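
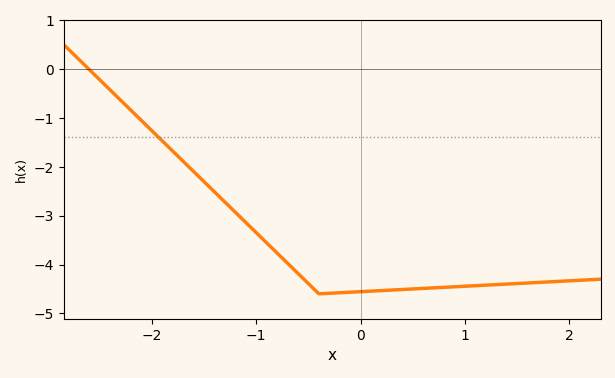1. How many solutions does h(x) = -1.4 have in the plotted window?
1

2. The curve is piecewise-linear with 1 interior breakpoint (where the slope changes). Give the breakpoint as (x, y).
(-0.4, -4.6)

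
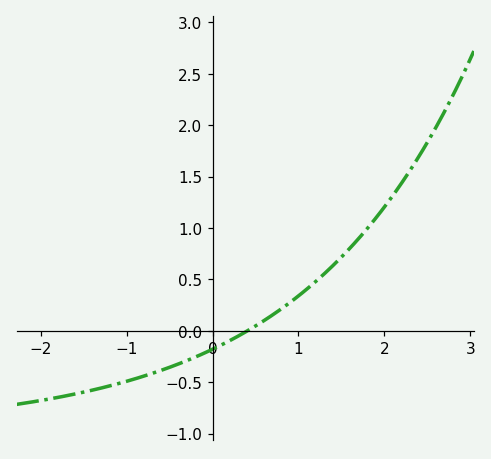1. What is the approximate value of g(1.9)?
1.1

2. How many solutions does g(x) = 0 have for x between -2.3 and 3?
1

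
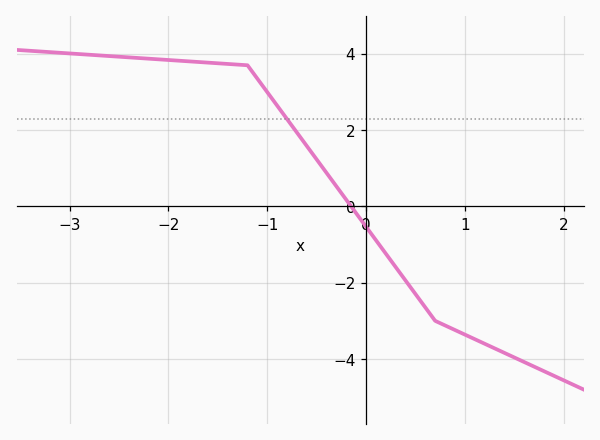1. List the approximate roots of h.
-0.151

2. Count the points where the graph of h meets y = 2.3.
1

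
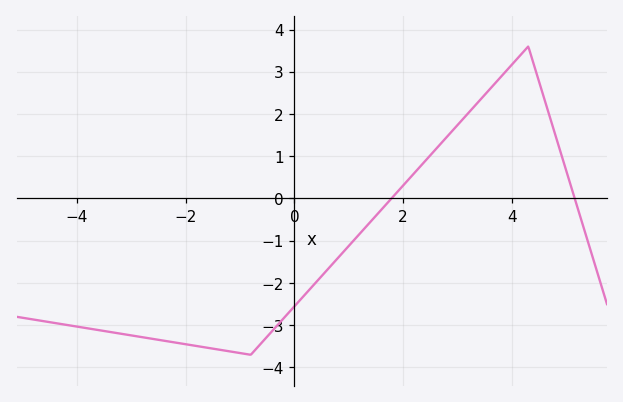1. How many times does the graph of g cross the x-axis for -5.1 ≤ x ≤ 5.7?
2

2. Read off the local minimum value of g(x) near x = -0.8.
-3.7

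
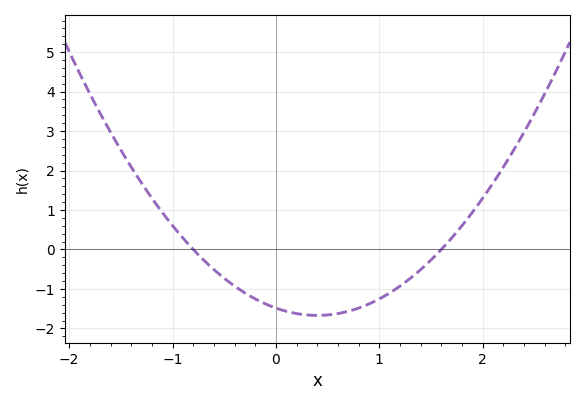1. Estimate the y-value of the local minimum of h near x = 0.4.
-1.67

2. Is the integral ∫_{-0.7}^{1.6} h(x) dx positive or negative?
negative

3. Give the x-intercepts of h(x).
-0.8, 1.6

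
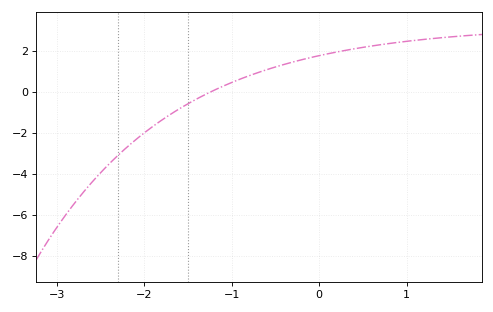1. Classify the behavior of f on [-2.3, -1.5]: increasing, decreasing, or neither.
increasing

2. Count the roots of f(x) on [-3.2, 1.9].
1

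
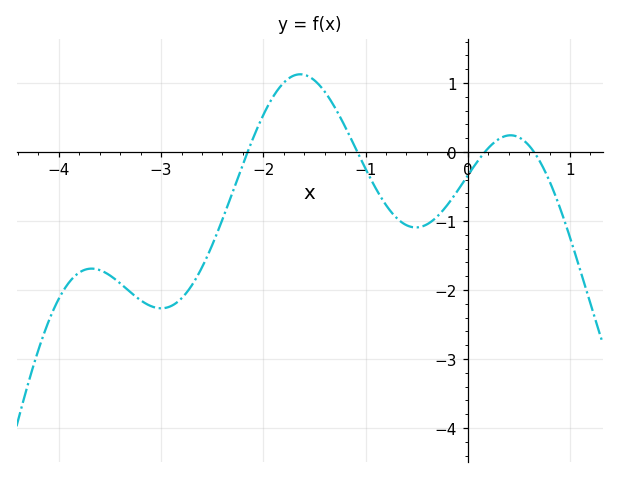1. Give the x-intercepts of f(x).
-2.2, -1.1, 0.2, 0.6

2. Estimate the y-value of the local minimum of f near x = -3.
-2.3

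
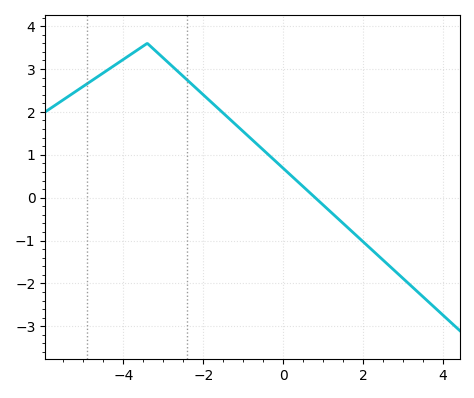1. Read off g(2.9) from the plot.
-1.8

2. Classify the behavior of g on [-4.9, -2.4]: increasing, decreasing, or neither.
neither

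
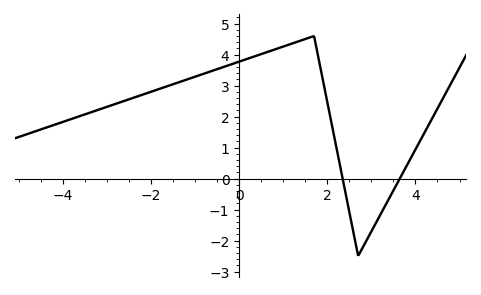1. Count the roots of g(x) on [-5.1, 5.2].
2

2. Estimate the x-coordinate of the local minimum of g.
2.6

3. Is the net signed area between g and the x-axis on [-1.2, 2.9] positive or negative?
positive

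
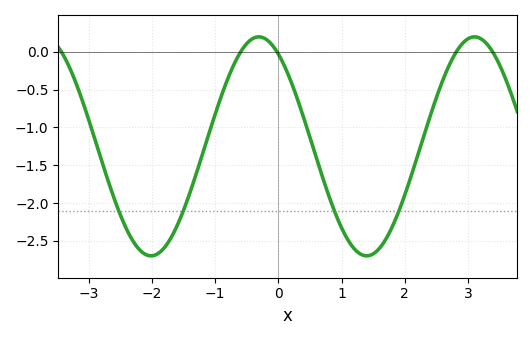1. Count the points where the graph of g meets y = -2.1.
4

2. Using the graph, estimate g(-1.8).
-2.59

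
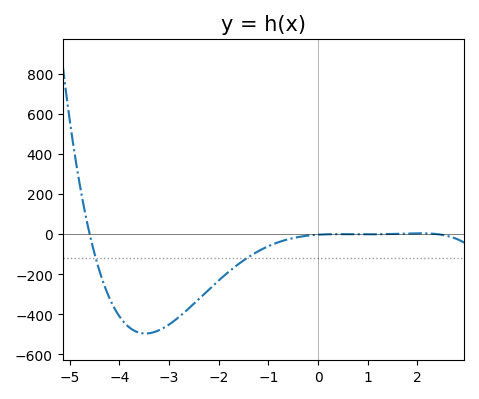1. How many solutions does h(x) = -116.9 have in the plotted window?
2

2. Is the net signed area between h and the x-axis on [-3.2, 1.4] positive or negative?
negative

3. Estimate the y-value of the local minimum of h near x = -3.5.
-495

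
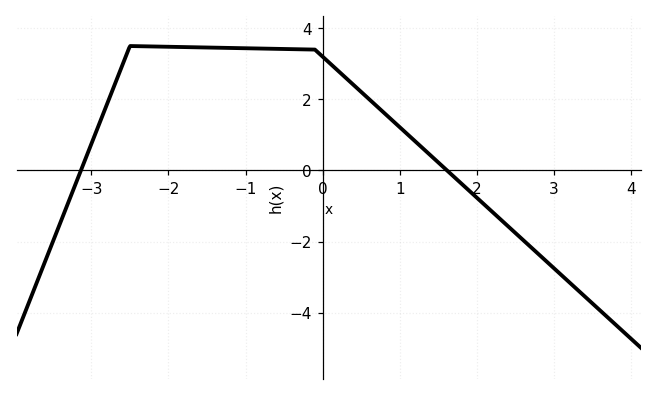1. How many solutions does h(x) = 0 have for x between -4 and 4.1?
2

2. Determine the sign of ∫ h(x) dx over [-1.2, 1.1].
positive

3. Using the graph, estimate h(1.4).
0.425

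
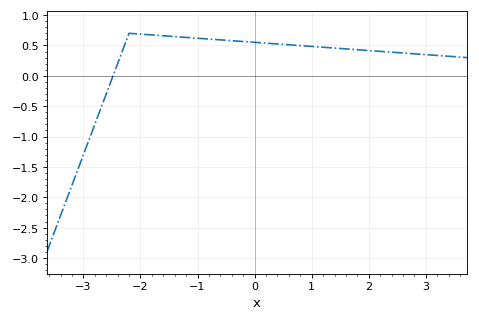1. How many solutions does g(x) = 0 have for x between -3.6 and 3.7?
1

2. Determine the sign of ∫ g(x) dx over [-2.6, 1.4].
positive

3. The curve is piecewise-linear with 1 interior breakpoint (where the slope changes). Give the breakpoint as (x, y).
(-2.2, 0.7)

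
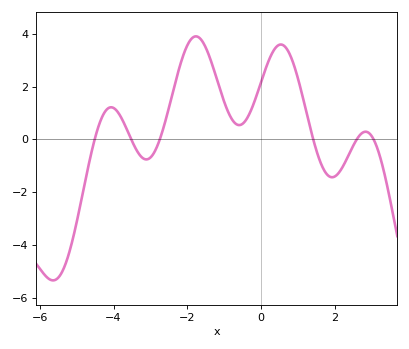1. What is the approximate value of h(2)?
-1.4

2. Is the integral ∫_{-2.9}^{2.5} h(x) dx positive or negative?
positive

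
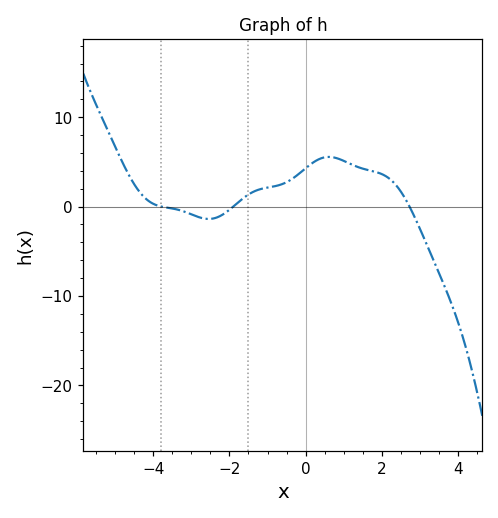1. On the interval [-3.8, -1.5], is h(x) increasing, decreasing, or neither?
neither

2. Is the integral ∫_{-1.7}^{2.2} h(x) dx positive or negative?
positive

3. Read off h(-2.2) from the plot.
-1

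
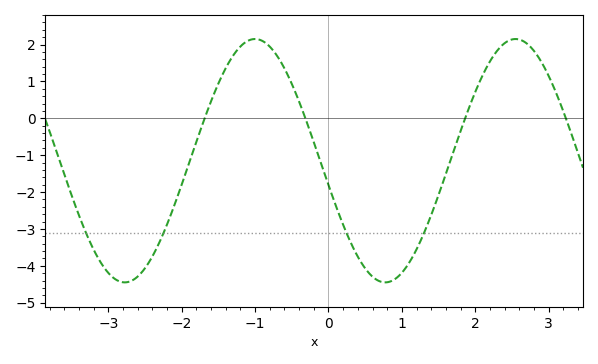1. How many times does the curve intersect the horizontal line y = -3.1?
4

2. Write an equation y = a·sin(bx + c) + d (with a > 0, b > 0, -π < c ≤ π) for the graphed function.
y = 3.3sin(1.8x - 2.9) - 1.15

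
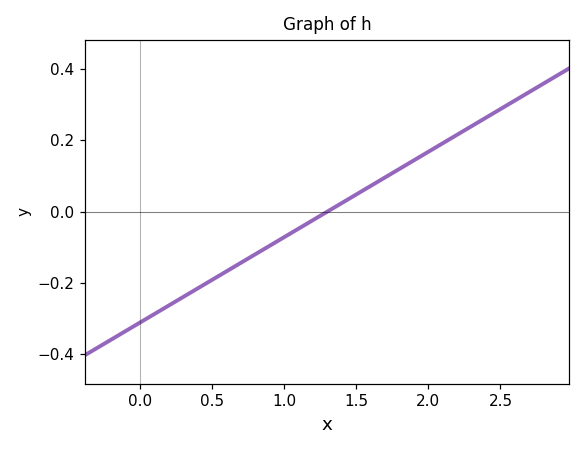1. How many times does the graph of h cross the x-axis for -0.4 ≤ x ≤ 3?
1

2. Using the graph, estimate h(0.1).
-0.288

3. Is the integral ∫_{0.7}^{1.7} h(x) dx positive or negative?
negative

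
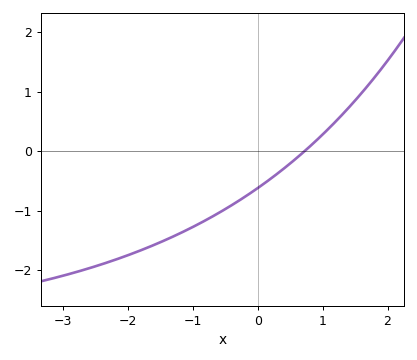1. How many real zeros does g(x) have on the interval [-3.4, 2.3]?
1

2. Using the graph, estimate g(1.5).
0.852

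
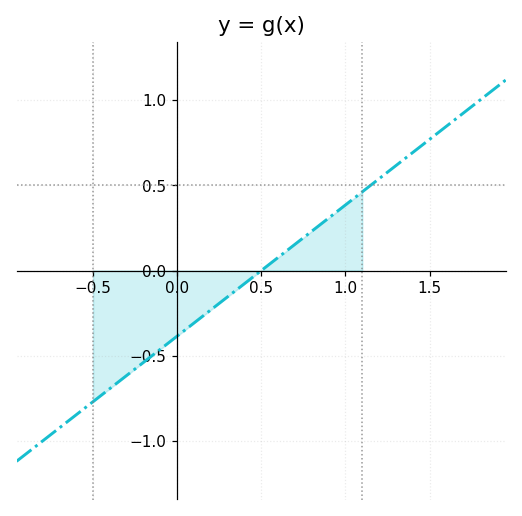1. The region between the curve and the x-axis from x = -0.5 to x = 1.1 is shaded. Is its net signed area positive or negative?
negative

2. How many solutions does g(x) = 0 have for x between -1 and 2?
1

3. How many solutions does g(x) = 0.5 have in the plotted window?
1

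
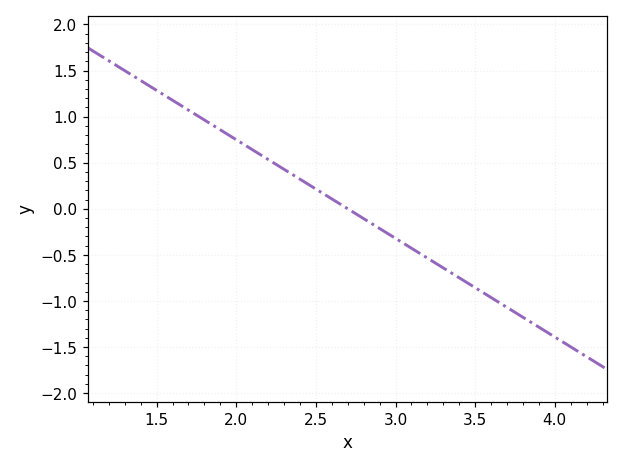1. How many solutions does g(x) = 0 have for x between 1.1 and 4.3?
1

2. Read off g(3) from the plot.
-0.321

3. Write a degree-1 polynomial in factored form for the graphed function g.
y = -1.07(x - 2.7)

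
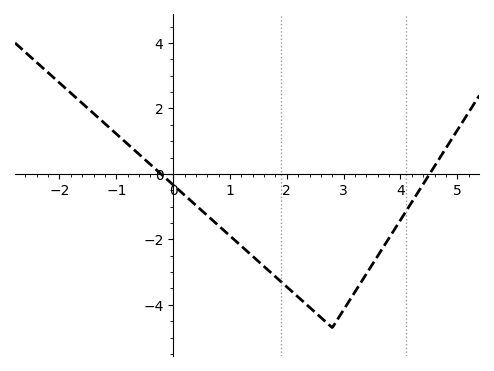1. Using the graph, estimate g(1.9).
-3.3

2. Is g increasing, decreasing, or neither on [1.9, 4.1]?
neither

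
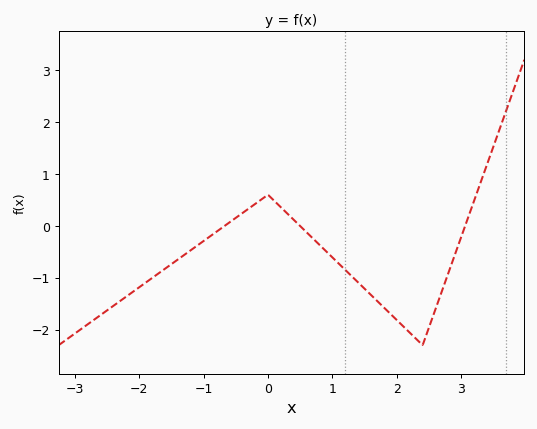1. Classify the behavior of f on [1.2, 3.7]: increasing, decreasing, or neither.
neither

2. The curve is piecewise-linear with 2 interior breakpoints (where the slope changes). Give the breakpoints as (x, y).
(0, 0.6); (2.4, -2.3)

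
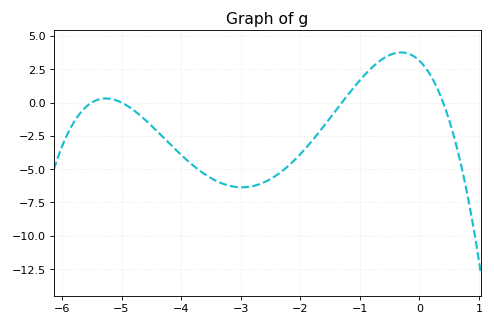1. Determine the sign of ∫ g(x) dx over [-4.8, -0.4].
negative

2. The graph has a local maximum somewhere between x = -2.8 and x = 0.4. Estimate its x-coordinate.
-0.309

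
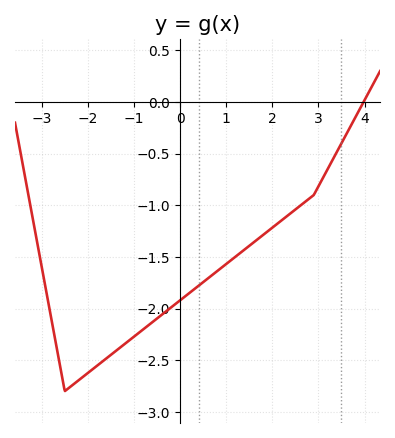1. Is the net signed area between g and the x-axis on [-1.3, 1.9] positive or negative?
negative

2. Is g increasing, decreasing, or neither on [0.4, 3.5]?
increasing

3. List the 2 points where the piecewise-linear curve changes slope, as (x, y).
(-2.5, -2.8); (2.9, -0.9)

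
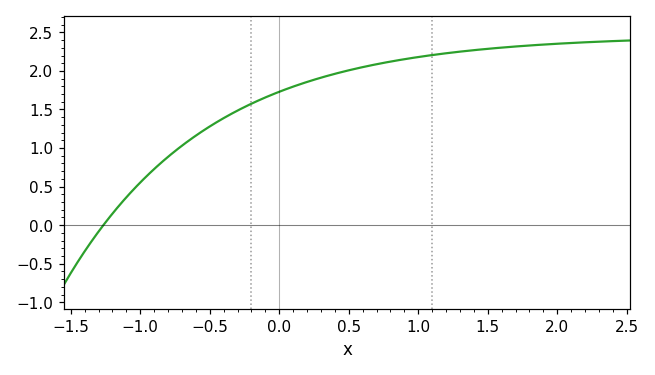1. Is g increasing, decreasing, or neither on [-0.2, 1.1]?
increasing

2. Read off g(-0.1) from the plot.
1.65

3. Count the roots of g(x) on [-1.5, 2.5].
1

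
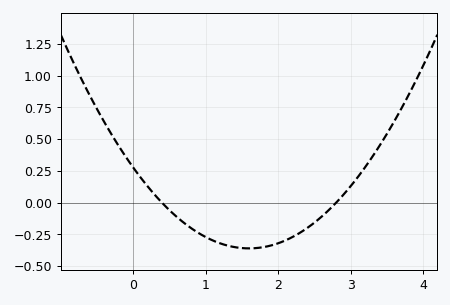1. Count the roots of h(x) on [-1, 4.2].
2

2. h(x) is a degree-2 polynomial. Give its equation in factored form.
y = 0.25(x - 0.4)(x - 2.8)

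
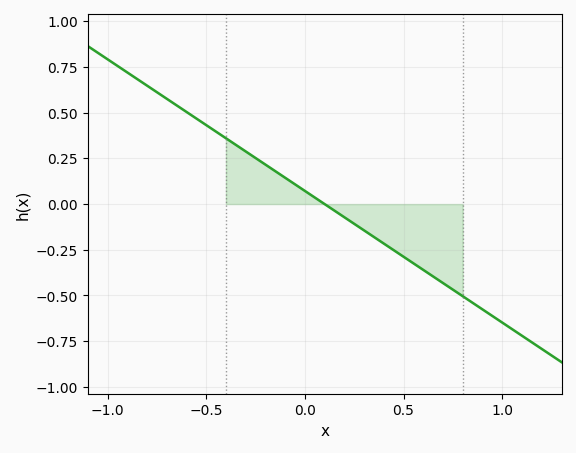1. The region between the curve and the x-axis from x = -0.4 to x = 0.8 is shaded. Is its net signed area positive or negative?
negative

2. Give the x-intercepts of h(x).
0.1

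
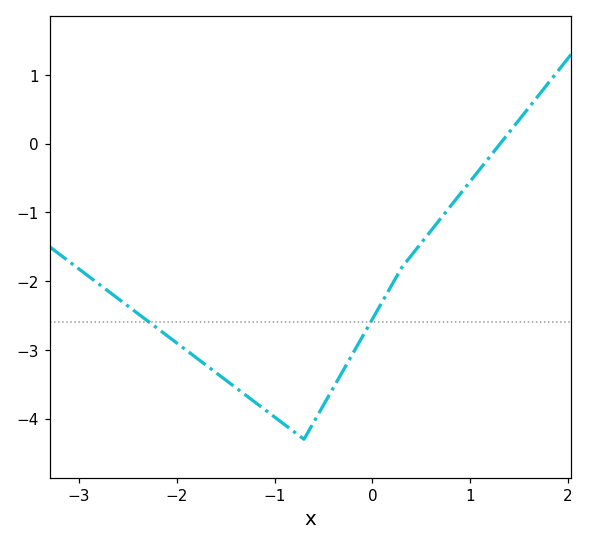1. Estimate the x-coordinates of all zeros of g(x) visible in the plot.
1.31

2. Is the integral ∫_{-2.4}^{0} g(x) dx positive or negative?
negative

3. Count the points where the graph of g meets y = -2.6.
2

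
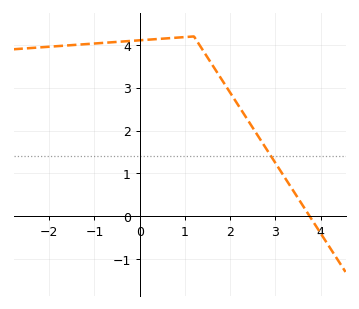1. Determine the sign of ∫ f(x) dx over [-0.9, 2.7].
positive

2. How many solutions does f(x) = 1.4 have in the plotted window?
1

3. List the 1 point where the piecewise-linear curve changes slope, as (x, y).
(1.2, 4.2)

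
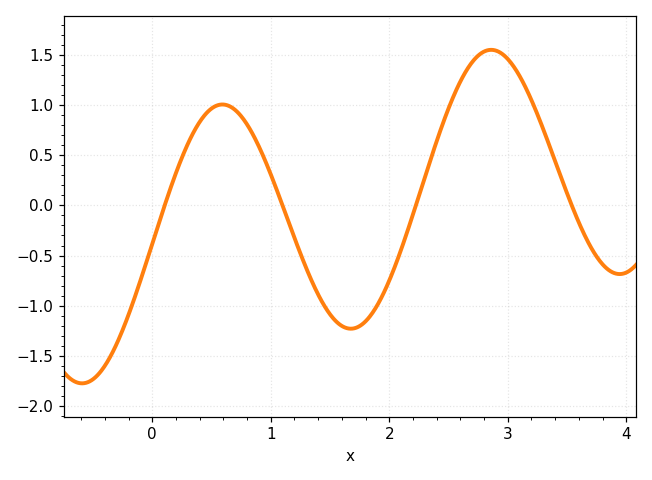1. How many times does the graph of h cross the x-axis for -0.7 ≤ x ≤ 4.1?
4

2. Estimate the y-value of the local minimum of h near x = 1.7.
-1.25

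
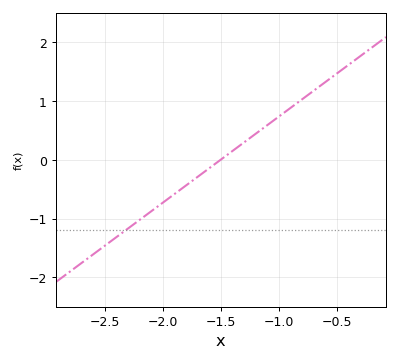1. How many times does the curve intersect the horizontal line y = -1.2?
1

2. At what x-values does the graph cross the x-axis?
-1.5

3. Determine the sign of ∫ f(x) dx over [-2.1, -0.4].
positive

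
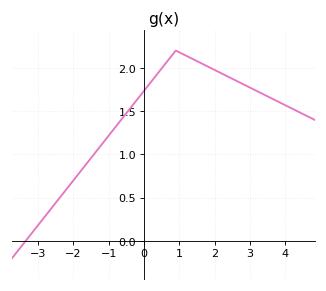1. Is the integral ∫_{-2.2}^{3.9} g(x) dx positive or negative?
positive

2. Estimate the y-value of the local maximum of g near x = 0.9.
2.2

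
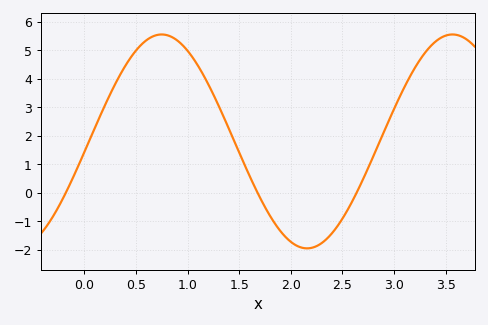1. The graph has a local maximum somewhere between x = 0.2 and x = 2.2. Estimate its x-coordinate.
0.749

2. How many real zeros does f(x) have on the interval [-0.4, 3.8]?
3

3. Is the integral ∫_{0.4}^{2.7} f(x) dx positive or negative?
positive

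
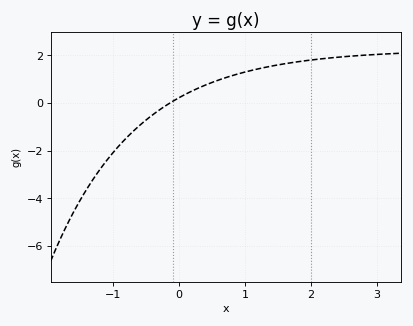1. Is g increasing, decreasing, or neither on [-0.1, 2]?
increasing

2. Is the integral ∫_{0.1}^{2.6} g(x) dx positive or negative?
positive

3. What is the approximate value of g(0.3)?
0.642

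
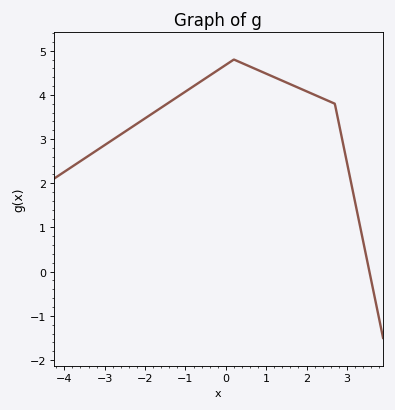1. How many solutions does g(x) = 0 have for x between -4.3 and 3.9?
1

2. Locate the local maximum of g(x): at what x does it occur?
0.2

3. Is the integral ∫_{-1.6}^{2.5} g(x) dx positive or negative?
positive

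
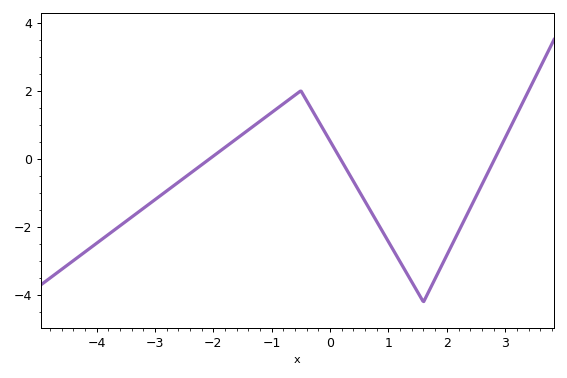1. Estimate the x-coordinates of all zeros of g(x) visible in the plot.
-2, 0.2, 2.8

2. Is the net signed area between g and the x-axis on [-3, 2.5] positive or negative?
negative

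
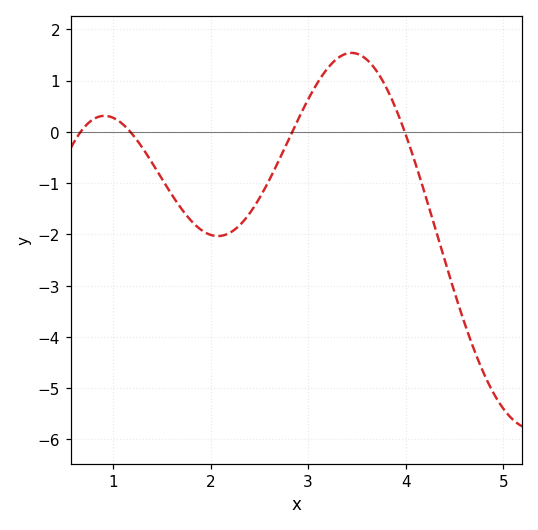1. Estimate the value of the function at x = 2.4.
-1.59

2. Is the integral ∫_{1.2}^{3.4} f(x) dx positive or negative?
negative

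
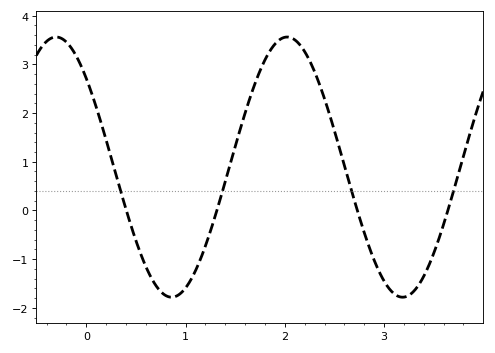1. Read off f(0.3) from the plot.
0.7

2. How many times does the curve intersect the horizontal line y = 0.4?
4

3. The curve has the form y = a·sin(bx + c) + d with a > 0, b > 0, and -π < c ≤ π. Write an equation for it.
y = 2.67sin(2.7x + 2.4) + 0.89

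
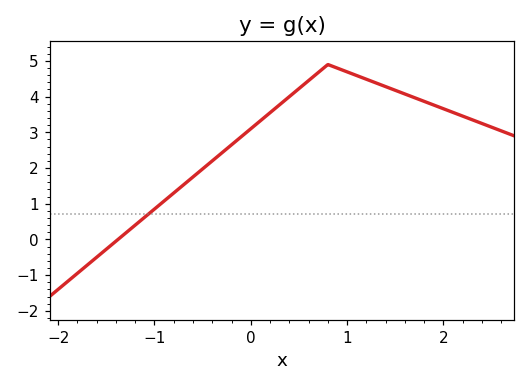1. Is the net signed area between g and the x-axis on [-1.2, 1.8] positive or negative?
positive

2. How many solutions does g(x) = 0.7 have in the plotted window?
1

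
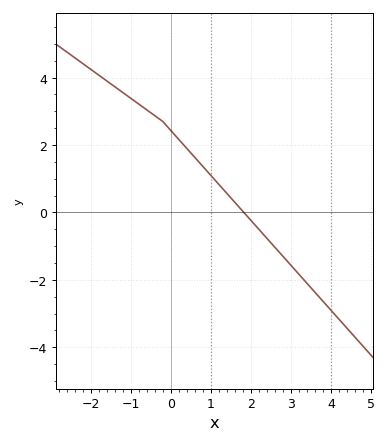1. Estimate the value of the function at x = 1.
1.1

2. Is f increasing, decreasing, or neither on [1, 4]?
decreasing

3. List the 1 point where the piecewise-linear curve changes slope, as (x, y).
(-0.2, 2.7)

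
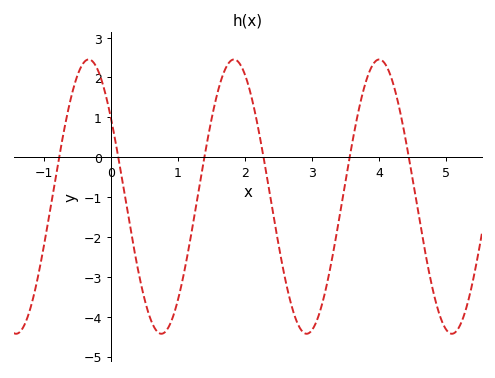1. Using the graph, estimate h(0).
1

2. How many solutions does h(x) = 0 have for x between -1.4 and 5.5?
6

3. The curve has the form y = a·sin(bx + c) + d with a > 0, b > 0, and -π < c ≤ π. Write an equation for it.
y = 3.44sin(2.9x + 2.5) - 0.99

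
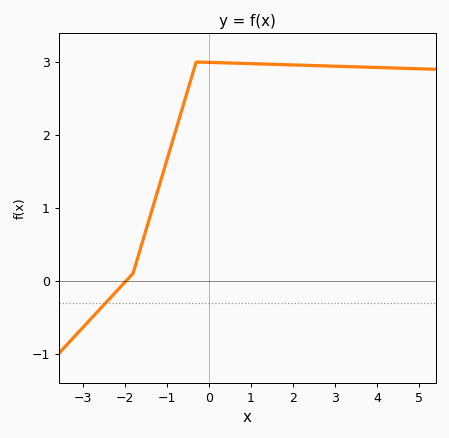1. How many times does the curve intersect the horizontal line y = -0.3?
1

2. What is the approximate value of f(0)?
2.99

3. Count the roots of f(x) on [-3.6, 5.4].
1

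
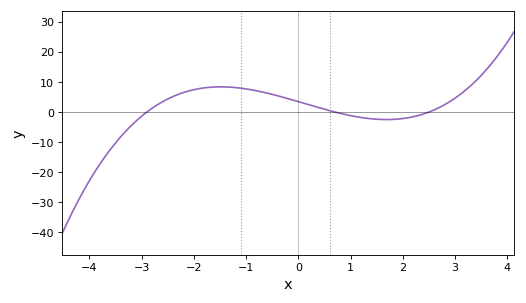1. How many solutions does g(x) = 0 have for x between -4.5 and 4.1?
3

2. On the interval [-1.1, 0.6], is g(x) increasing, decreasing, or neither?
decreasing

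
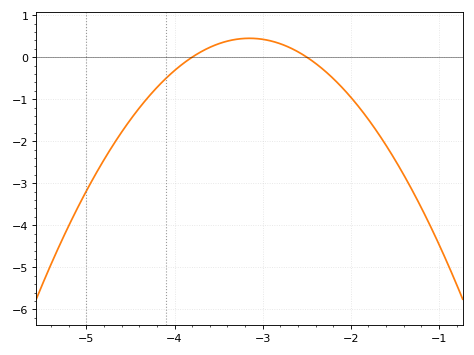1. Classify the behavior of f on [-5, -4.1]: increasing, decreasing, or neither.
increasing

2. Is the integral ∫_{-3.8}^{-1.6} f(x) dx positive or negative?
negative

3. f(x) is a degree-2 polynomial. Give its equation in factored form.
y = -1.06(x + 3.8)(x + 2.5)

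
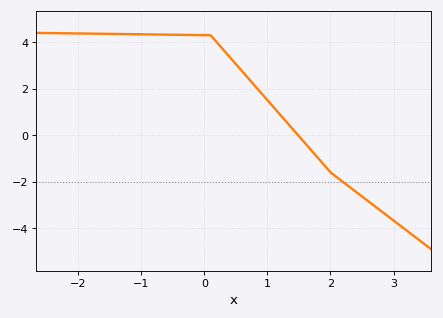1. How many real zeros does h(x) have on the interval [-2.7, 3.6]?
1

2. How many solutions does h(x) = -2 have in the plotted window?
1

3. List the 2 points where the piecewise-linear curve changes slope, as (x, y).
(0.1, 4.3); (2, -1.6)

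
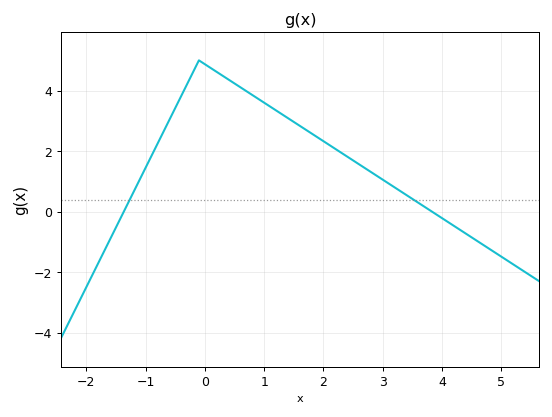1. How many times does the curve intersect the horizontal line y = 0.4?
2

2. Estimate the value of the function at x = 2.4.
1.82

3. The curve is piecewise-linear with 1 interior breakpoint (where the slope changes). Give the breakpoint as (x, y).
(-0.1, 5)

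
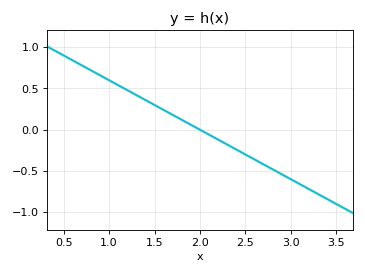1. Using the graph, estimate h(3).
-0.6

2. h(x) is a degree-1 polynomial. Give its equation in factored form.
y = -0.6(x - 2)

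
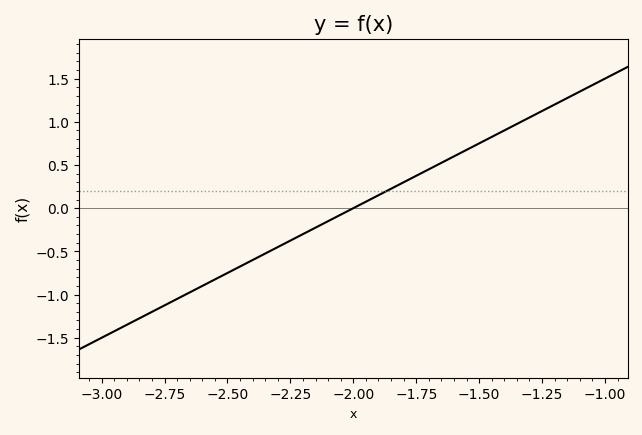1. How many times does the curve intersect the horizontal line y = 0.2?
1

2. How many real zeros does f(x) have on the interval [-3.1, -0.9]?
1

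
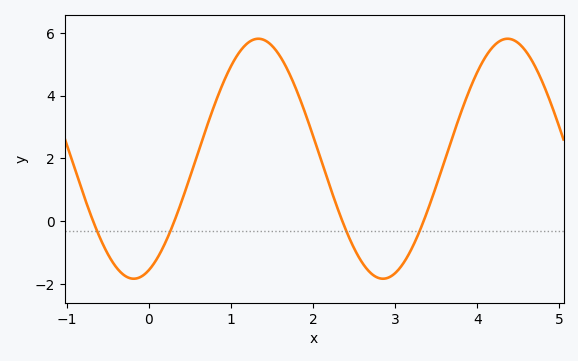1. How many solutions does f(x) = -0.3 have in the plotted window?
4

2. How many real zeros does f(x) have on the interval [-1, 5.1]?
4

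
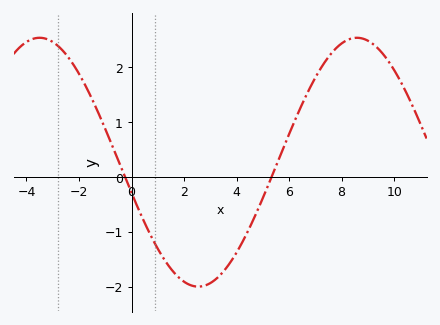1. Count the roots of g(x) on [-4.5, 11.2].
2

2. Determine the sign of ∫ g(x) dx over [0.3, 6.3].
negative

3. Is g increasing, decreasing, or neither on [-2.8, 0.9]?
decreasing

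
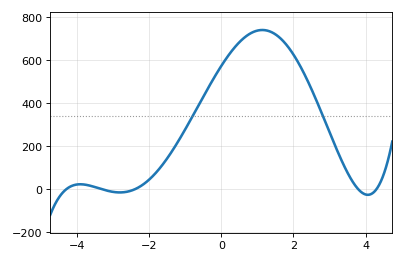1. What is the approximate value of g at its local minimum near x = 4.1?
-20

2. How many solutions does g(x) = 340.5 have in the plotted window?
2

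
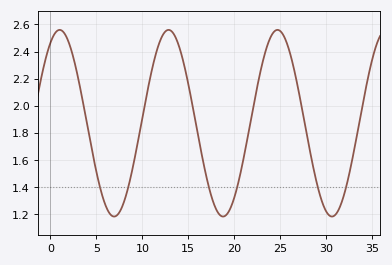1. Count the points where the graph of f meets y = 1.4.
6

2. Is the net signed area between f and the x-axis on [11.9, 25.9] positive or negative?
positive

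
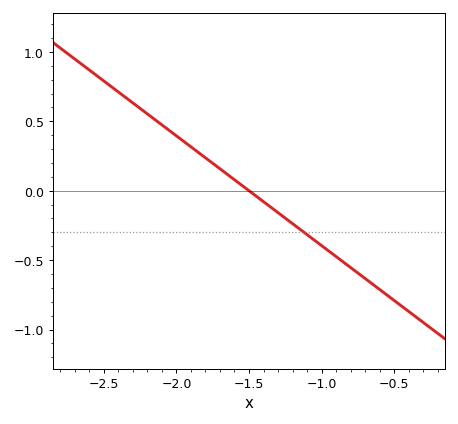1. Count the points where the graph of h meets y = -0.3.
1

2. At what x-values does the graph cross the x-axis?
-1.5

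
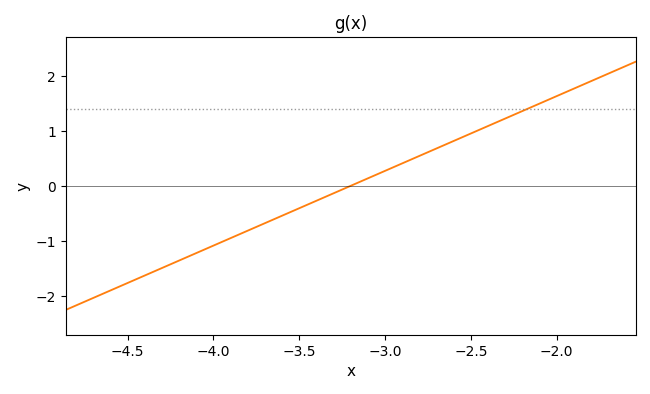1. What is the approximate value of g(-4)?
-1.1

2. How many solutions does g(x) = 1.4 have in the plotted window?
1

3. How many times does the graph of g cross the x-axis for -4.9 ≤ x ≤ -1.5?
1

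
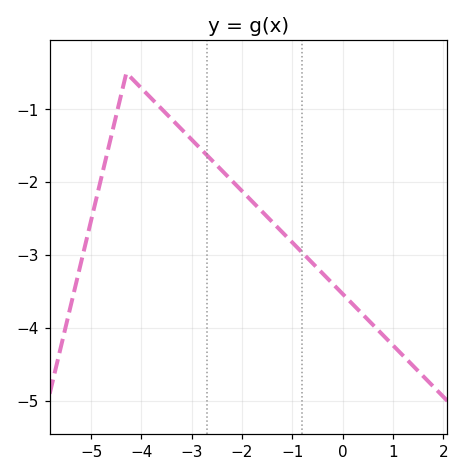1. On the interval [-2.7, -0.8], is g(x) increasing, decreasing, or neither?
decreasing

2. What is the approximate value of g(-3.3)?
-1.2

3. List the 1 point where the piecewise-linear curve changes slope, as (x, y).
(-4.3, -0.5)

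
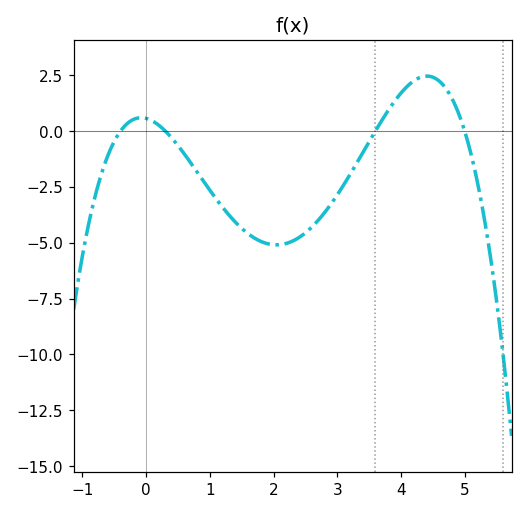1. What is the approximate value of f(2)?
-5.09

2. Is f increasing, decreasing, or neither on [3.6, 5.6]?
neither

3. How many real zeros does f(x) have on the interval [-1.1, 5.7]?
4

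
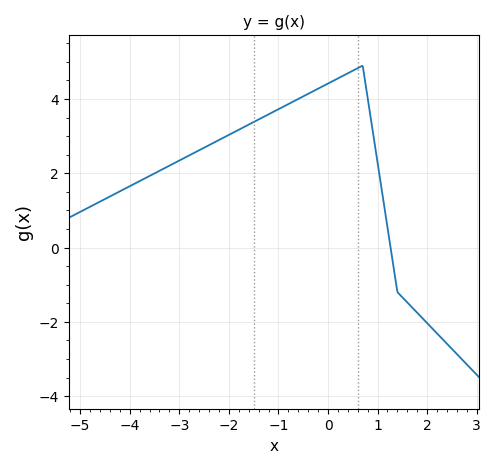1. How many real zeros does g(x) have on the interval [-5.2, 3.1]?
1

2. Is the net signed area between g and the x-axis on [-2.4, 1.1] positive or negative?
positive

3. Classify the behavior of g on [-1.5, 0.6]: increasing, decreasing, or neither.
increasing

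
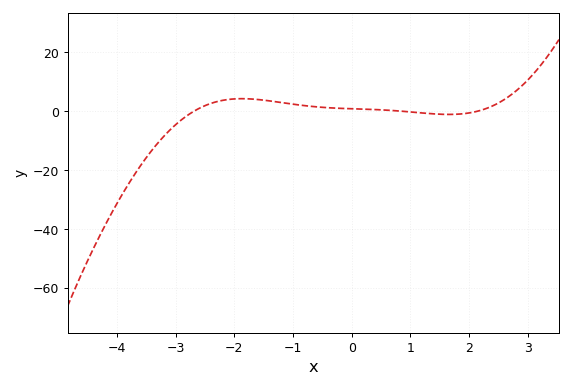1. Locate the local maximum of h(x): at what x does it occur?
-1.8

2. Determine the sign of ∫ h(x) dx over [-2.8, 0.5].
positive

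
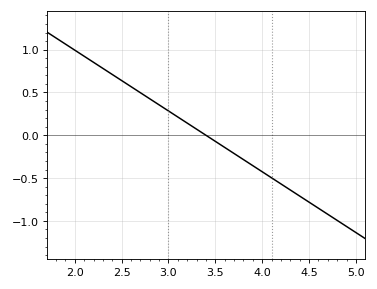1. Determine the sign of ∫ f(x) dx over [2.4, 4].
positive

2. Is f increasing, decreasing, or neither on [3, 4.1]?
decreasing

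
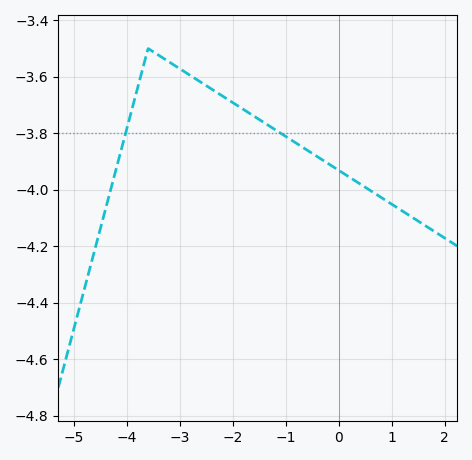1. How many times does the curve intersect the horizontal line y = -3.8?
2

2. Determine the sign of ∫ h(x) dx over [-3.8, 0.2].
negative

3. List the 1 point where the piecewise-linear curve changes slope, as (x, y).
(-3.6, -3.5)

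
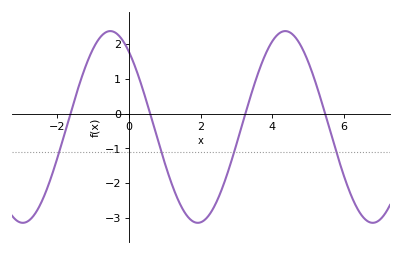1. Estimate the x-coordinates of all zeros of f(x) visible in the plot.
-1.62, 0.598, 3.25, 5.47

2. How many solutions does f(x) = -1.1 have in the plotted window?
4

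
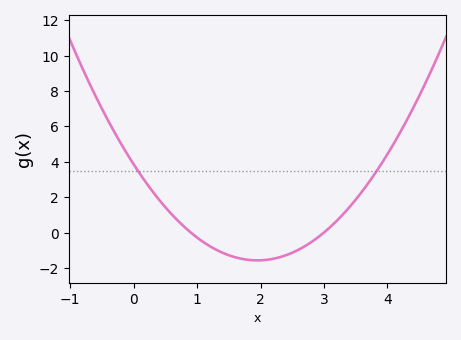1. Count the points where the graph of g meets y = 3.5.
2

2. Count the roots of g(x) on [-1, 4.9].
2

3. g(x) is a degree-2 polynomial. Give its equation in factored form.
y = 1.43(x - 0.9)(x - 3)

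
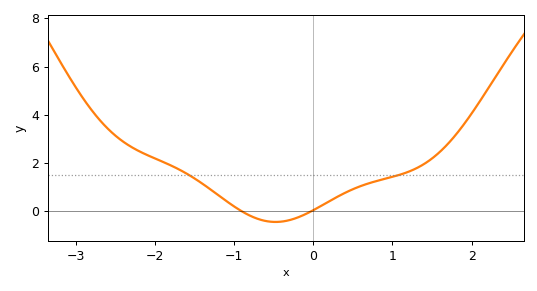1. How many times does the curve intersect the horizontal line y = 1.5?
2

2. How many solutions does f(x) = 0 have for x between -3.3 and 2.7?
2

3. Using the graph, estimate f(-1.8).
1.91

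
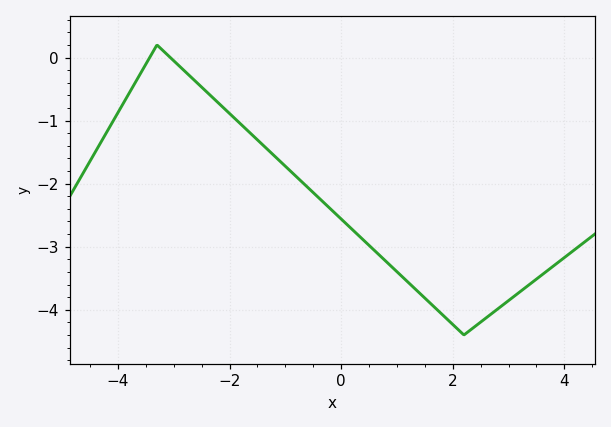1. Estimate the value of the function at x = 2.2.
-4.4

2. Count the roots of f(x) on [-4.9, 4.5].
2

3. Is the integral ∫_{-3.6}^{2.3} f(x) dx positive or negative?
negative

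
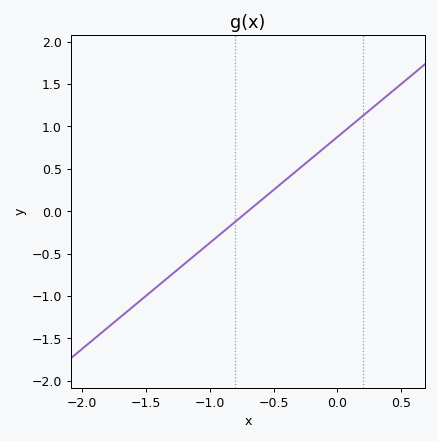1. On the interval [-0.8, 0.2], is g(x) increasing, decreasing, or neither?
increasing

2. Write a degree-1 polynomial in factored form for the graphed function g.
y = 1.25(x + 0.7)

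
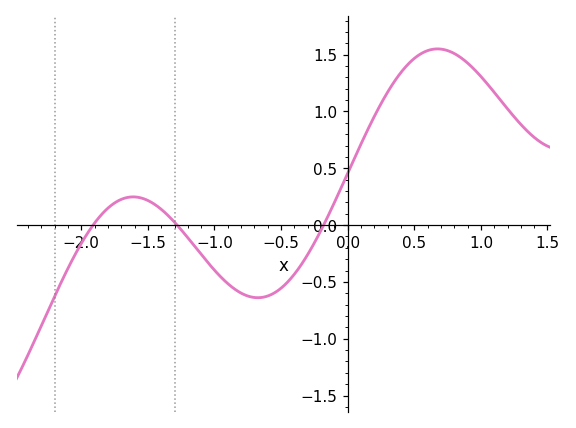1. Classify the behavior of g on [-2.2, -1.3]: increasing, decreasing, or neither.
neither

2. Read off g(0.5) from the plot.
1.45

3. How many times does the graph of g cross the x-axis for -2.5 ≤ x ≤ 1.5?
3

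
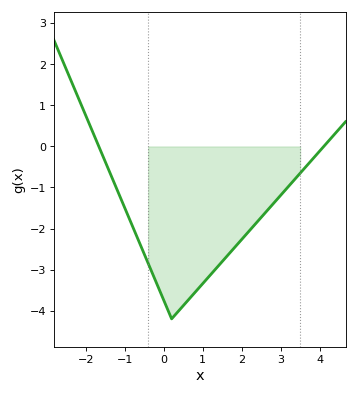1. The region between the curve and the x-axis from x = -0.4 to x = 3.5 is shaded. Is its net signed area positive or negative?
negative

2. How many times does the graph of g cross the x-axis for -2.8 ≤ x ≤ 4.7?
2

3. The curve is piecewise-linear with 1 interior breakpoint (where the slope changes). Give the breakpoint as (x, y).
(0.2, -4.2)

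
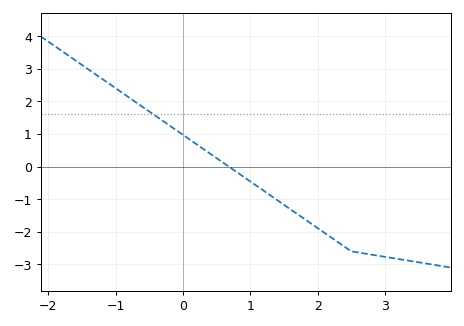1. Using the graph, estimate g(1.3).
-0.9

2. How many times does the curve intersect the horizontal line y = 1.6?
1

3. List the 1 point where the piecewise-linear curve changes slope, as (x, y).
(2.5, -2.6)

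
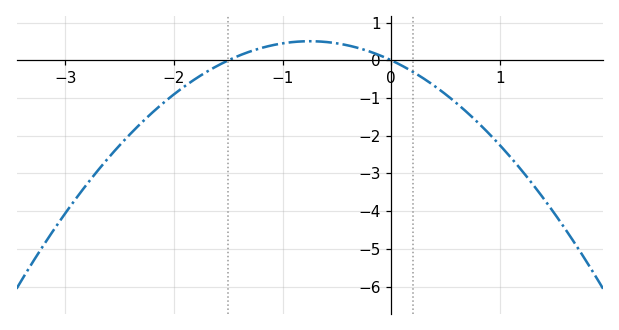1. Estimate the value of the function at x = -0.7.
0.504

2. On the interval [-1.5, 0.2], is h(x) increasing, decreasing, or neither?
neither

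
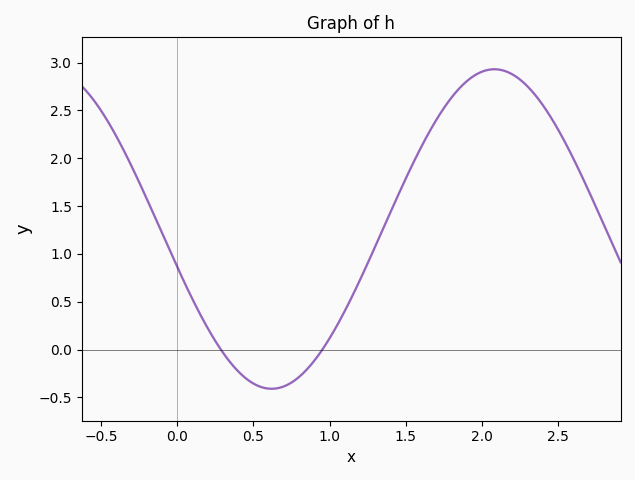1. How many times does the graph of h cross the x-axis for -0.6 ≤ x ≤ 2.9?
2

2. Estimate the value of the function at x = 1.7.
2.4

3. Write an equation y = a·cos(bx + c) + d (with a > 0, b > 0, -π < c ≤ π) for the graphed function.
y = 1.67cos(2.1x + 1.8) + 1.26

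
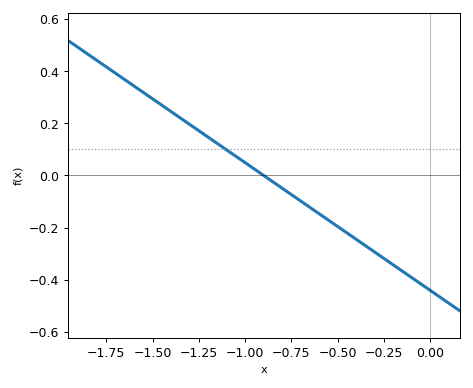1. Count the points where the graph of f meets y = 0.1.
1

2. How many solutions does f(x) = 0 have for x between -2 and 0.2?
1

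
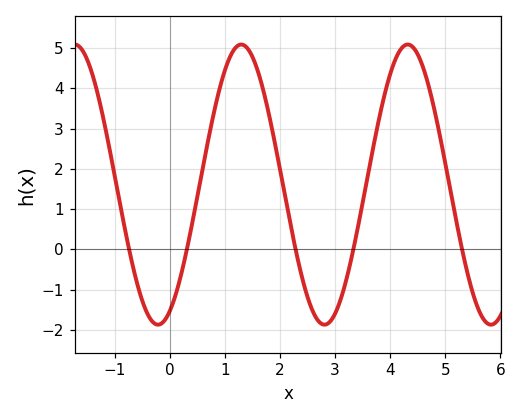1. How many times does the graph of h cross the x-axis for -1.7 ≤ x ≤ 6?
5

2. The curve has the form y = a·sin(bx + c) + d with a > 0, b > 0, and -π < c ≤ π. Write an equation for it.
y = 3.48sin(2.08x - 1.13) + 1.61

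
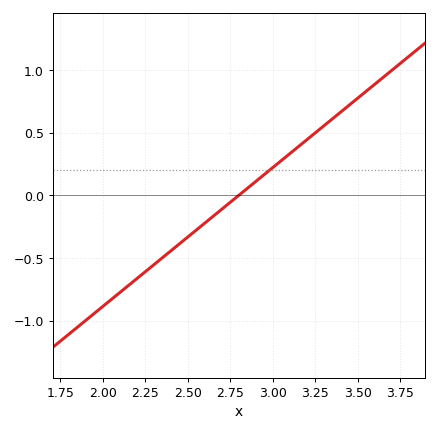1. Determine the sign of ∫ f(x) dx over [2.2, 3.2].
negative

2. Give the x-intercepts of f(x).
2.8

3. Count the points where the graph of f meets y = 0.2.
1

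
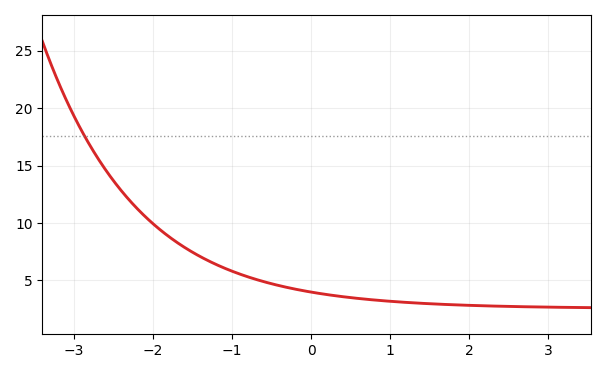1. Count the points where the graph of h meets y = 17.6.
1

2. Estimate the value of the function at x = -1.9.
9.5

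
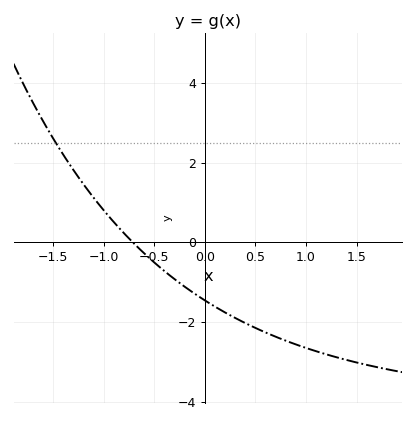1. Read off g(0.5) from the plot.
-2.15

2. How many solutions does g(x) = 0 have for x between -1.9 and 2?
1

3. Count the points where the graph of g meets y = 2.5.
1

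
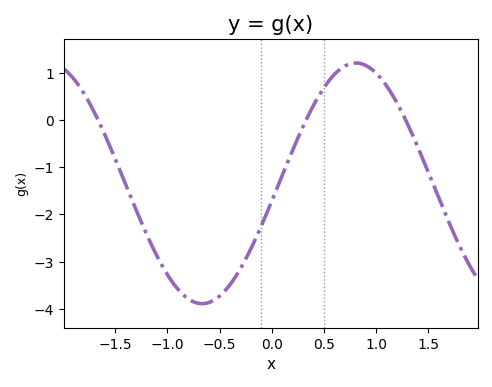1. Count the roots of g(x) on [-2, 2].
3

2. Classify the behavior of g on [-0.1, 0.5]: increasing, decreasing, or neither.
increasing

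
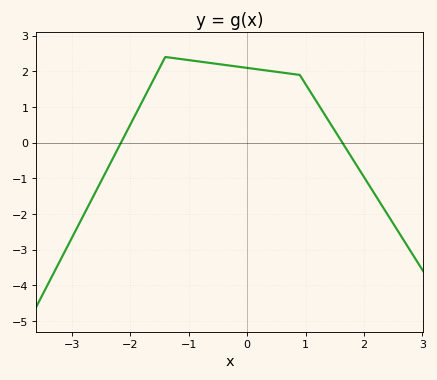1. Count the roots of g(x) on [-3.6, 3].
2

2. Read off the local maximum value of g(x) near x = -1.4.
2.4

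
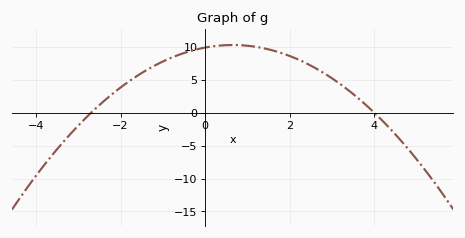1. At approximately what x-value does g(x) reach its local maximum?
0.6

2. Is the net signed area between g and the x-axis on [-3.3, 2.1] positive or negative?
positive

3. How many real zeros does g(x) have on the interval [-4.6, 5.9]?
2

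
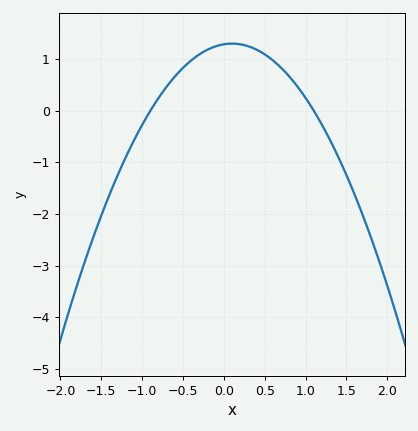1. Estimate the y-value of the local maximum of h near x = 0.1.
1.3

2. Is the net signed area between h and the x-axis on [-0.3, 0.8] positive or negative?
positive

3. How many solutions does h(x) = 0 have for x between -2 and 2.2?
2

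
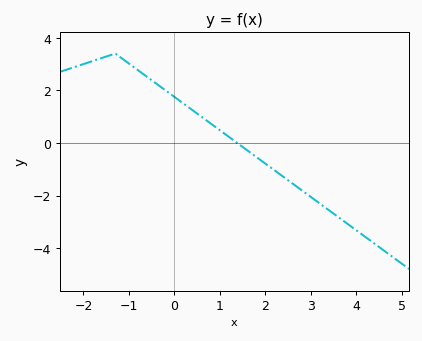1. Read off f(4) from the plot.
-3.32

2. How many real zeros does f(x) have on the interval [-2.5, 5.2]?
1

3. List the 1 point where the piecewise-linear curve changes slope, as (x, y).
(-1.3, 3.4)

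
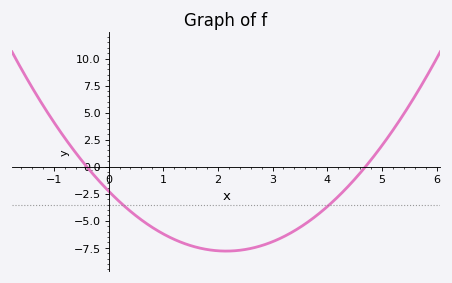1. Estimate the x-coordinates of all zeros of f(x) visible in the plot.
-0.4, 4.7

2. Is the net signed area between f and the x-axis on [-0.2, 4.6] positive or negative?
negative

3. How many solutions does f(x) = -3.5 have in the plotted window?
2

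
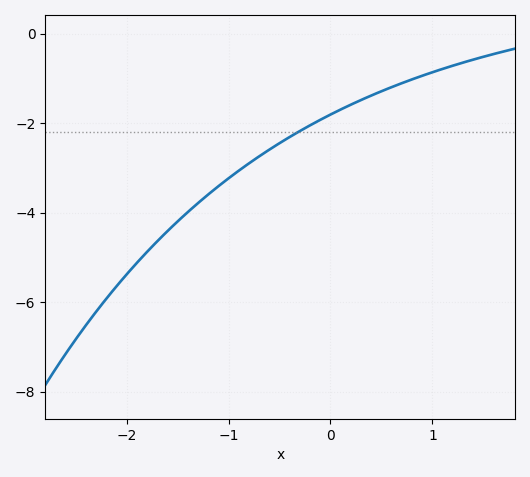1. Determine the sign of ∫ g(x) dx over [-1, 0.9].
negative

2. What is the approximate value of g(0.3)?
-1.4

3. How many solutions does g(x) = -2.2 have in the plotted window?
1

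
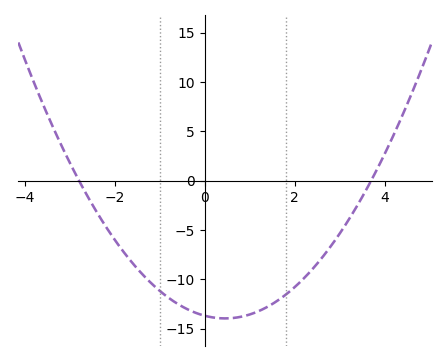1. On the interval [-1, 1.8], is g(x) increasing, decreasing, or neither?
neither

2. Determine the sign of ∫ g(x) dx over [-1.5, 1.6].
negative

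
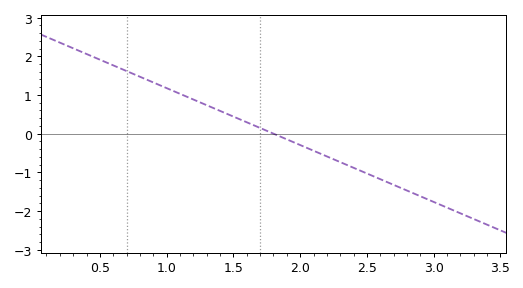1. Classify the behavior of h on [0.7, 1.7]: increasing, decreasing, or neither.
decreasing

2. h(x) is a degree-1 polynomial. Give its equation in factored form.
y = -1.47(x - 1.8)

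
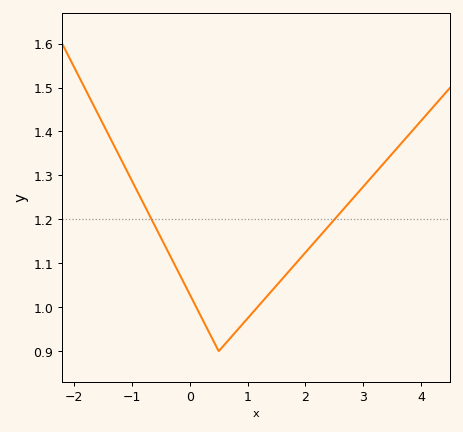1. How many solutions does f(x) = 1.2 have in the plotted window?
2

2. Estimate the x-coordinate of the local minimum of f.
0.5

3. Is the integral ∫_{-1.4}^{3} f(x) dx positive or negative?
positive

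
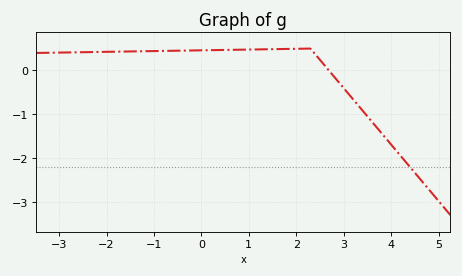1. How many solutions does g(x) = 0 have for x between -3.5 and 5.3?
1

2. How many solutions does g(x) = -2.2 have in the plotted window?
1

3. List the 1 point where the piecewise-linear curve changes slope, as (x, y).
(2.3, 0.5)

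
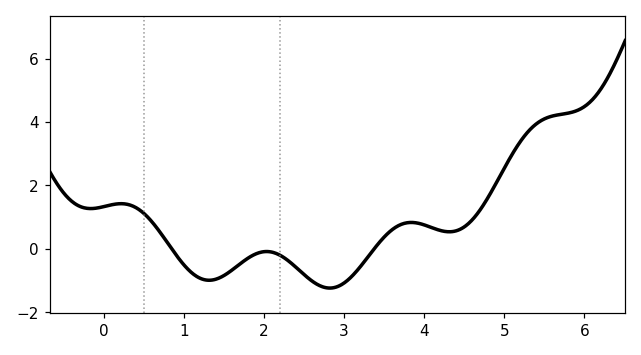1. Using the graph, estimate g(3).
-1.08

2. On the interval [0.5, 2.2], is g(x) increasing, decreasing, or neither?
neither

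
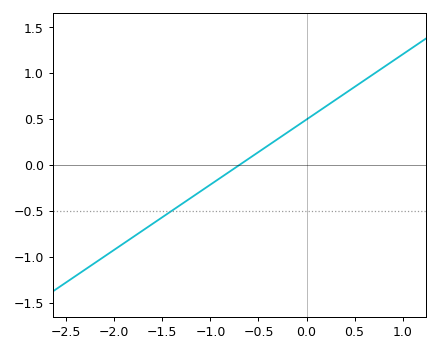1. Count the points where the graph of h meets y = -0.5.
1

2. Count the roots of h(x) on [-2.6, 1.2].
1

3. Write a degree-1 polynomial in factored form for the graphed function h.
y = 0.71(x + 0.7)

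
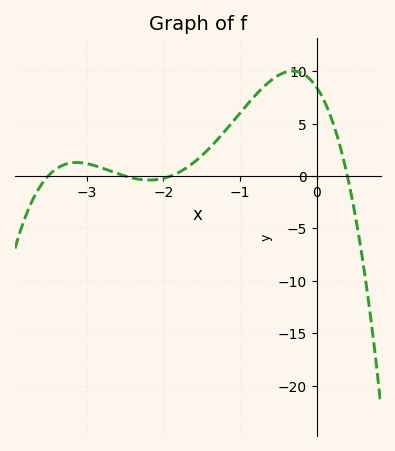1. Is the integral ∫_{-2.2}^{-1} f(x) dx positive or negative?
positive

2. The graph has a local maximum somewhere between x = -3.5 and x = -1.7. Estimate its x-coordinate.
-3.1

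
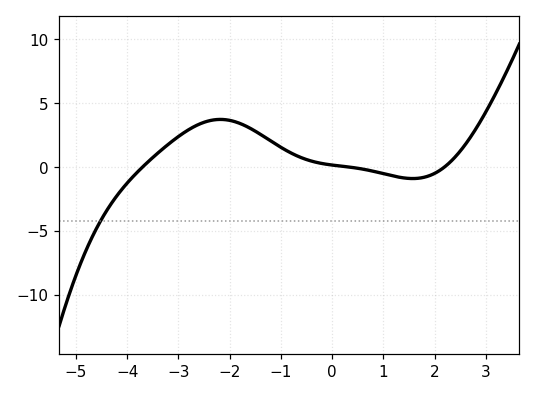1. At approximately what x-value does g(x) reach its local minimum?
1.57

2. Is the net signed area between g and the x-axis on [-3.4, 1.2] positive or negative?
positive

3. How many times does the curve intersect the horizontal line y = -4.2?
1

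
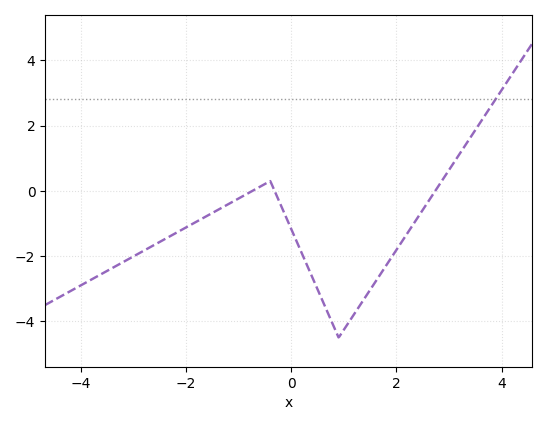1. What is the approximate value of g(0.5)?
-3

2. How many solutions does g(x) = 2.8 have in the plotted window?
1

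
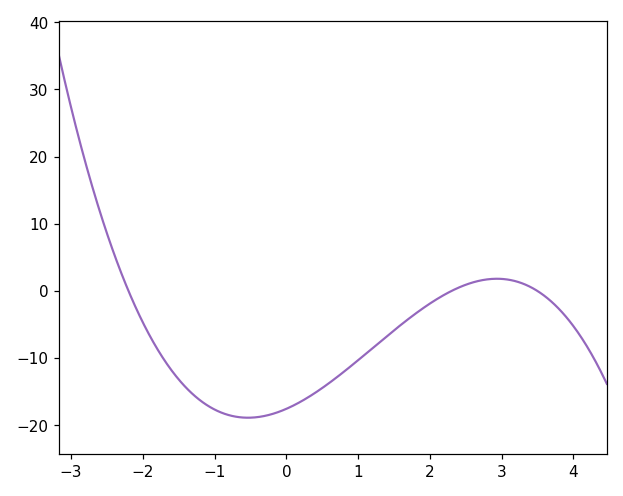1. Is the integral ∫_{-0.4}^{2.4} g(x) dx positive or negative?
negative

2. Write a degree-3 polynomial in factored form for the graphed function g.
y = -0.99(x + 2.2)(x - 2.3)(x - 3.5)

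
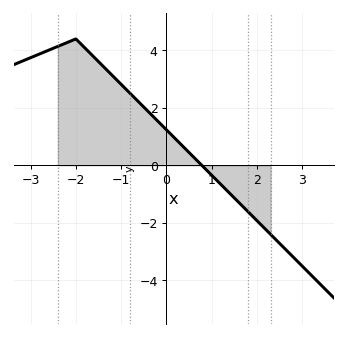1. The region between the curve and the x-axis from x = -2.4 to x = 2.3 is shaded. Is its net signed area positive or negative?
positive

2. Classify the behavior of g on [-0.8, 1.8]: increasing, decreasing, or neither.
decreasing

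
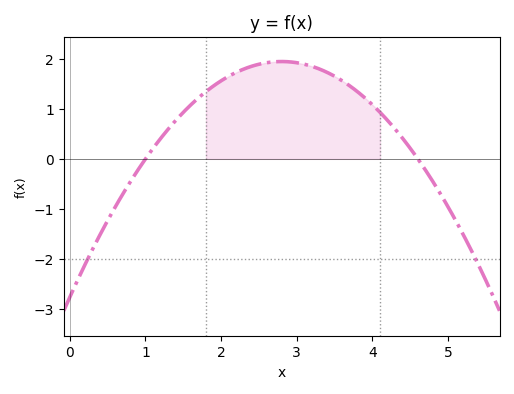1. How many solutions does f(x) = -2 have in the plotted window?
2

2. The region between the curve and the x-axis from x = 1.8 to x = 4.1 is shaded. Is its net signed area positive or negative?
positive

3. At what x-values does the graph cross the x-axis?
1, 4.6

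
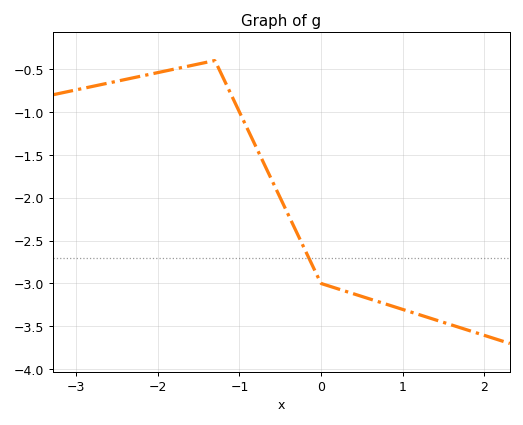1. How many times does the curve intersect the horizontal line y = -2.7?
1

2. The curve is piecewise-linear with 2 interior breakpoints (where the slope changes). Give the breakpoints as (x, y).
(-1.3, -0.4); (0, -3)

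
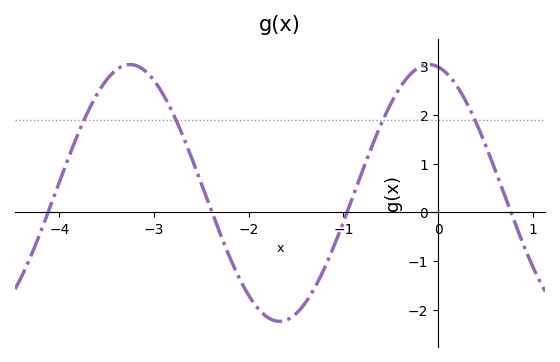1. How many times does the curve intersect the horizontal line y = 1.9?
4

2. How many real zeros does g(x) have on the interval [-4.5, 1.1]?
4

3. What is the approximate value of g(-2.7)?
1.59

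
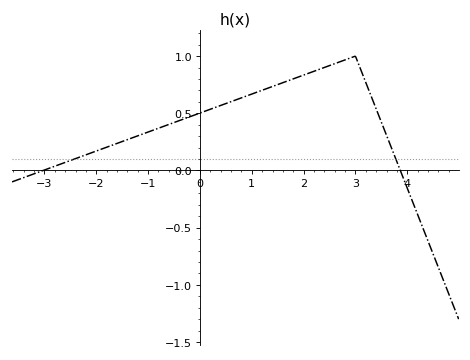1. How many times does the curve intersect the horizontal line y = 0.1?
2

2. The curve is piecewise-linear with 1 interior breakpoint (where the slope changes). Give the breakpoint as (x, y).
(3, 1)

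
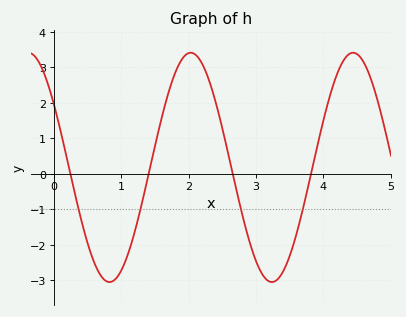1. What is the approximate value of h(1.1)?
-2.3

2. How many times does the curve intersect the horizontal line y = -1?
4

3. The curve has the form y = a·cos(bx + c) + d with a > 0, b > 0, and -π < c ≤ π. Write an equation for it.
y = 3.23cos(2.6x + 0.98) + 0.18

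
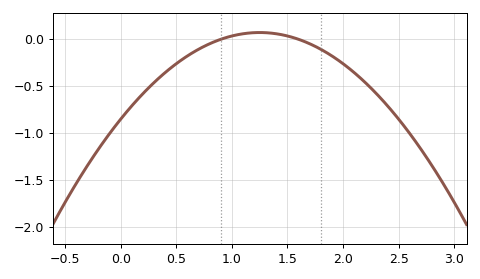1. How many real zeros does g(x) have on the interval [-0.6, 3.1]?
2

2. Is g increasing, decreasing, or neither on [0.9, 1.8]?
neither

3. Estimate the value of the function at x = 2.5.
-0.85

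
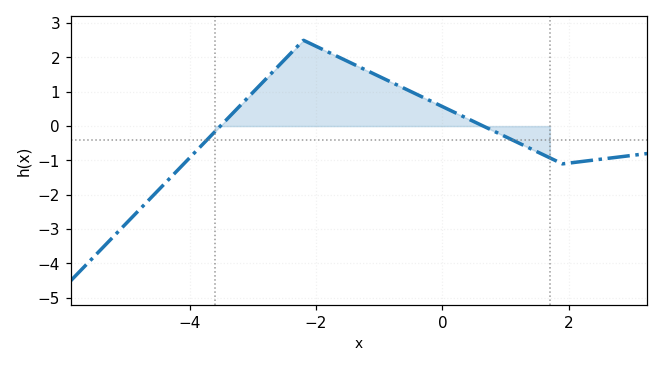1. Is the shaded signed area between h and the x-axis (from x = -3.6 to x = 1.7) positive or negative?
positive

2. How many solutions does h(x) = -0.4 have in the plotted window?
2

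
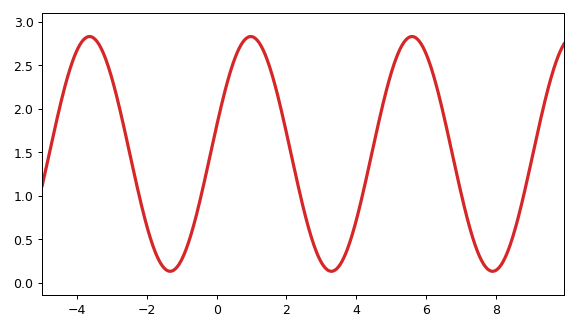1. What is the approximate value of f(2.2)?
1.35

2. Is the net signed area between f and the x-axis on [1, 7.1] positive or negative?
positive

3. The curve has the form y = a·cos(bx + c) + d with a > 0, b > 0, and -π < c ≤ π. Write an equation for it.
y = 1.35cos(1.4x - 1.3) + 1.48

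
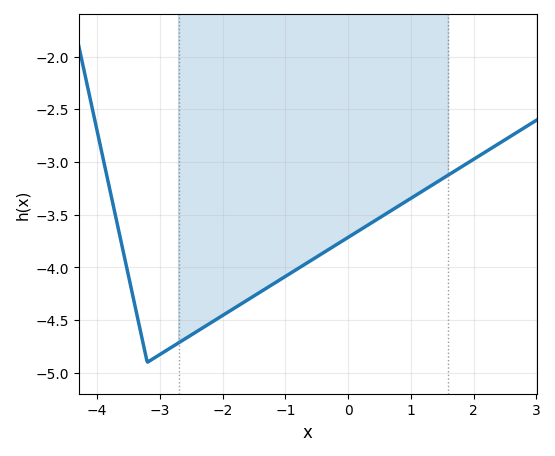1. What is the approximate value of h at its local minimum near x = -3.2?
-4.9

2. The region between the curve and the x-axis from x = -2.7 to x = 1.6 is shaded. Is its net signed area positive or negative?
negative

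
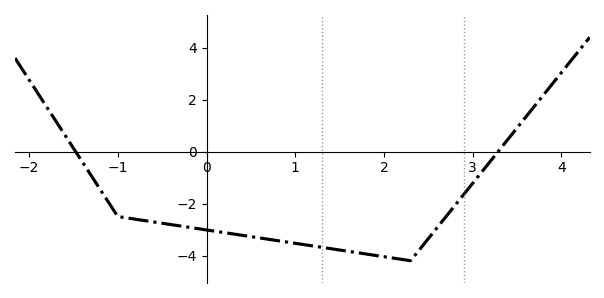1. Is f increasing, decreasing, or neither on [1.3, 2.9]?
neither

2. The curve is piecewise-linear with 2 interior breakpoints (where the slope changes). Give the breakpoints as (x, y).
(-1, -2.5); (2.3, -4.2)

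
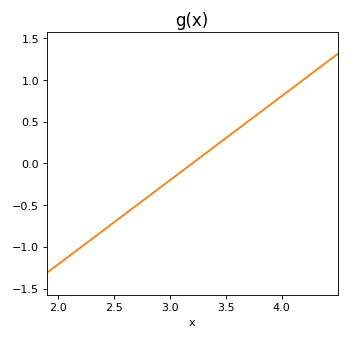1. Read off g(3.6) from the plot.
0.4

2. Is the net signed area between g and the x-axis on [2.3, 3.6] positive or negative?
negative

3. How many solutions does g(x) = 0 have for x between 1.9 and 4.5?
1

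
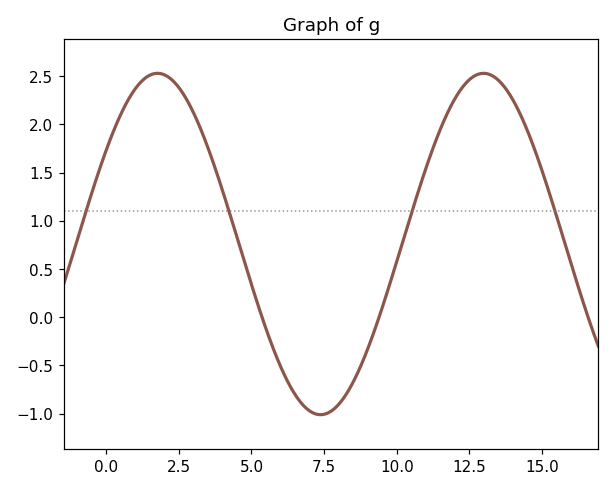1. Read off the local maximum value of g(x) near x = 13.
2.55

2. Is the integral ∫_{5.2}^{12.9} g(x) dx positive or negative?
positive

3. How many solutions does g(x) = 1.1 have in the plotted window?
4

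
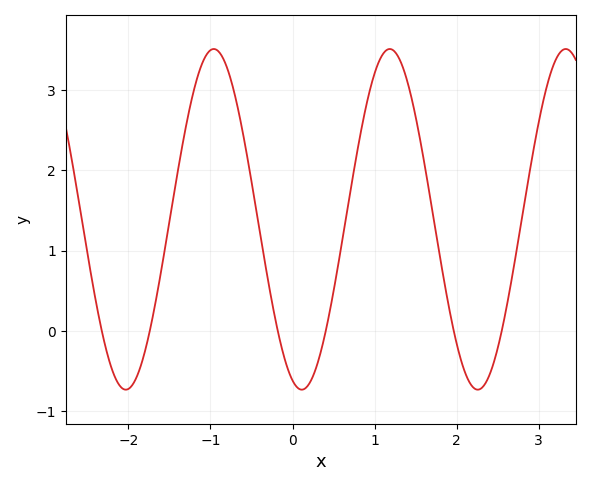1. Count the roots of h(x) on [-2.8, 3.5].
6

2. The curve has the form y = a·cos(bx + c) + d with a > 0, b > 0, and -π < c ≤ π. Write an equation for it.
y = 2.12cos(2.9x + 2.8) + 1.39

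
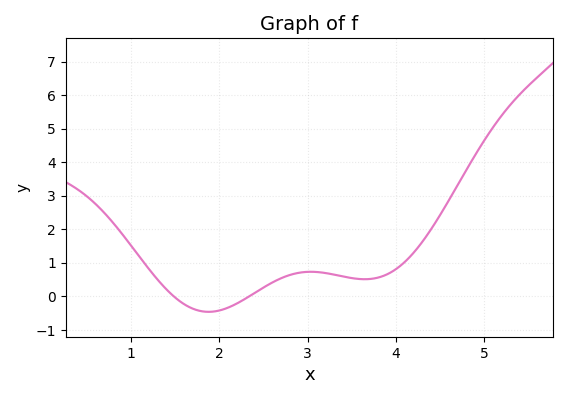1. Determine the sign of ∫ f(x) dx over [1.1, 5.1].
positive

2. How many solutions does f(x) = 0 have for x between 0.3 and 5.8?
2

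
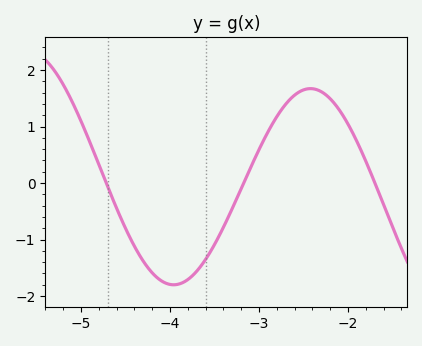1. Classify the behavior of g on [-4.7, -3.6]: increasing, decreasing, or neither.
neither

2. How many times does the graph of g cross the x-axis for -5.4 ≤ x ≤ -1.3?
3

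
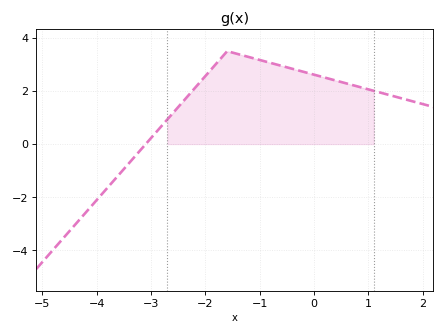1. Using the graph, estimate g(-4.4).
-3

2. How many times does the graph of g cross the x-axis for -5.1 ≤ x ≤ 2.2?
1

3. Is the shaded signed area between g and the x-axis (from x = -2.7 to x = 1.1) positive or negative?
positive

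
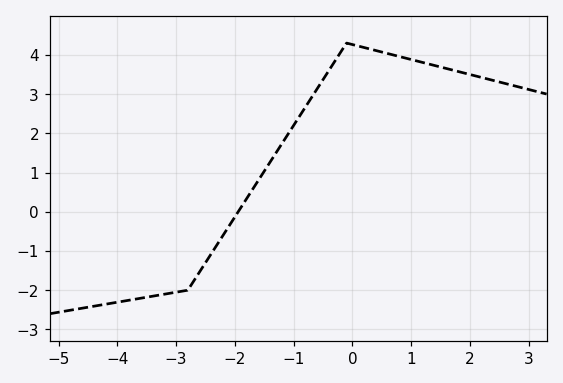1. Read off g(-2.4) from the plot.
-1.07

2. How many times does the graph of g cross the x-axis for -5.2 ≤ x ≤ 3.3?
1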